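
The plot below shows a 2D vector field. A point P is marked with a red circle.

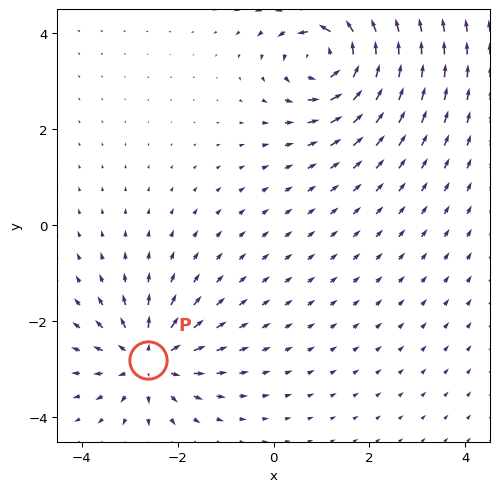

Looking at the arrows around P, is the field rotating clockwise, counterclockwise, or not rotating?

not rotating

Near P at (-2.6, -2.8) the arrows show no circulation. The curl there is ≈0.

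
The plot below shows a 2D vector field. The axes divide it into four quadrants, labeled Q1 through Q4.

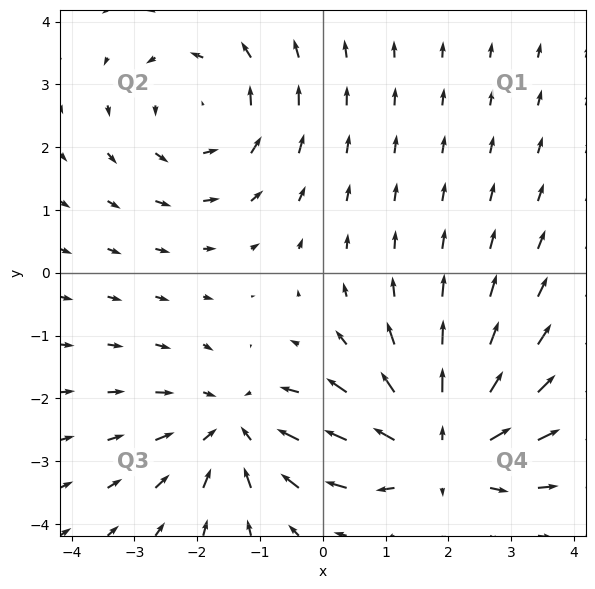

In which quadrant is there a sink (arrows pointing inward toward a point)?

The sink sits at approximately (-1.4, -2.5), which lies in quadrant Q3. The divergence there is about -3, negative as expected for a sink.

Q3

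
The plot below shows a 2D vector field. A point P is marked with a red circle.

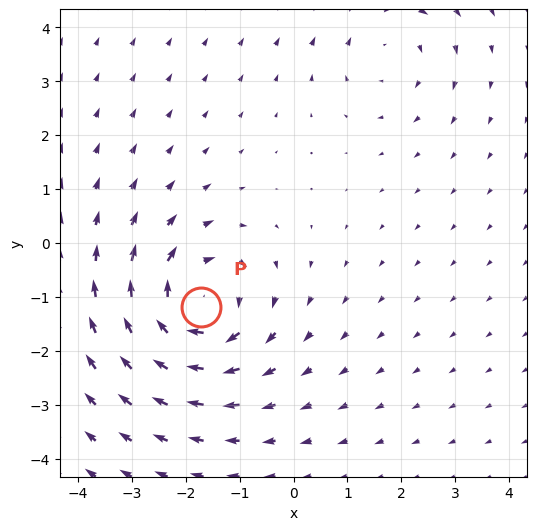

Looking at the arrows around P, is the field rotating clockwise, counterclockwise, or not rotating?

Near P at (-1.7, -1.2) the arrows circulate clockwise. The curl (z-component) there is about -5; negative curl means clockwise rotation.

clockwise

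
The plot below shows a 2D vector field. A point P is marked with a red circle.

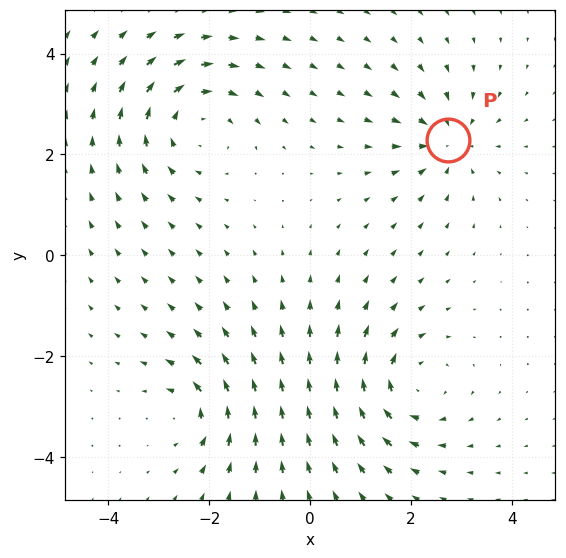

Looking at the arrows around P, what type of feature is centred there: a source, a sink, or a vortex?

sink

At P (2.7, 2.3) the arrows converge inward. Divergence about -4, curl ≈0 — negative divergence with near-zero curl is a sink.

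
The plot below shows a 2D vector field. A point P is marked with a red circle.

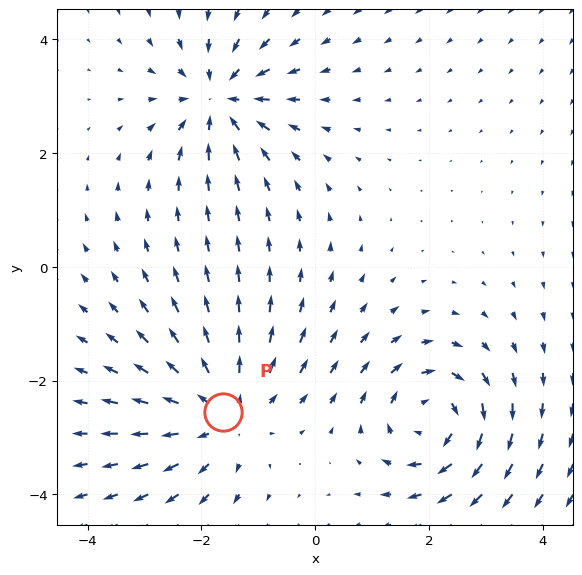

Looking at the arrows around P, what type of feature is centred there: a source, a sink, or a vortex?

source

At P (-1.6, -2.6) the arrows spread outward. Divergence about +4, curl ≈0 — positive divergence with near-zero curl is a source.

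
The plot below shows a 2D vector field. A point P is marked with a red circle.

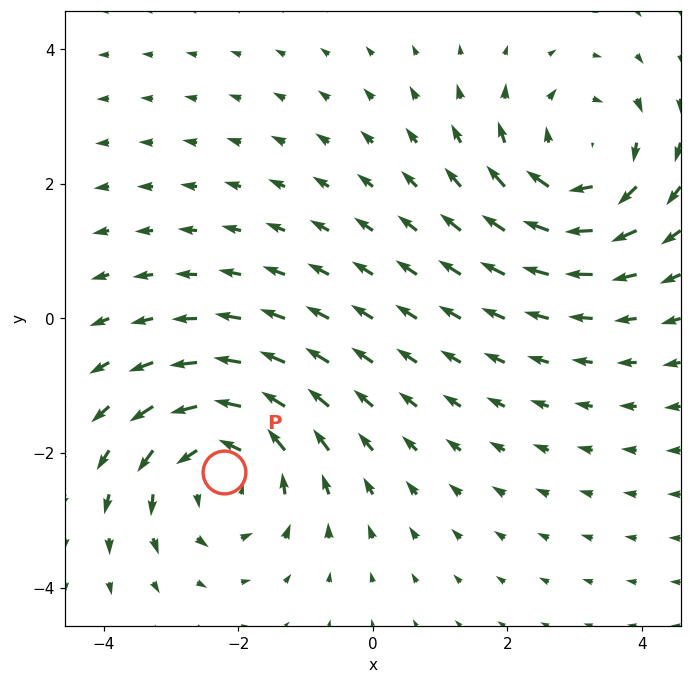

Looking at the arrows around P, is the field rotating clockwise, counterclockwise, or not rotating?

Near P at (-2.2, -2.3) the arrows circulate counterclockwise. The curl (z-component) there is about +4; positive curl means counterclockwise rotation.

counterclockwise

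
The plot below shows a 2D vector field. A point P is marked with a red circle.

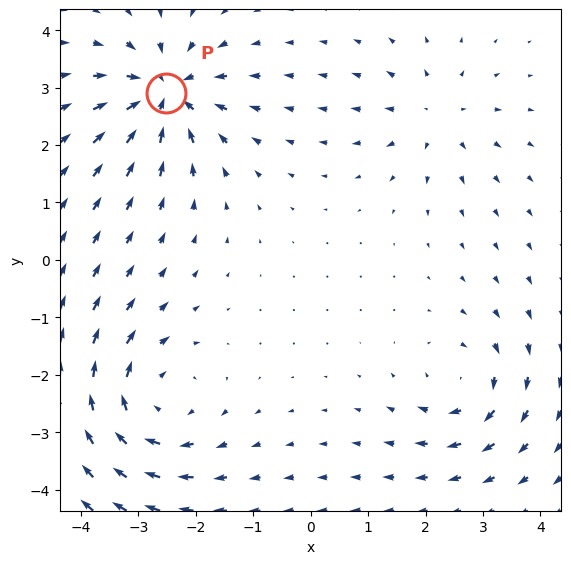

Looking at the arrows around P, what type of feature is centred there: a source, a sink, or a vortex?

sink

At P (-2.5, 2.9) the arrows converge inward. Divergence about -6, curl ≈0 — negative divergence with near-zero curl is a sink.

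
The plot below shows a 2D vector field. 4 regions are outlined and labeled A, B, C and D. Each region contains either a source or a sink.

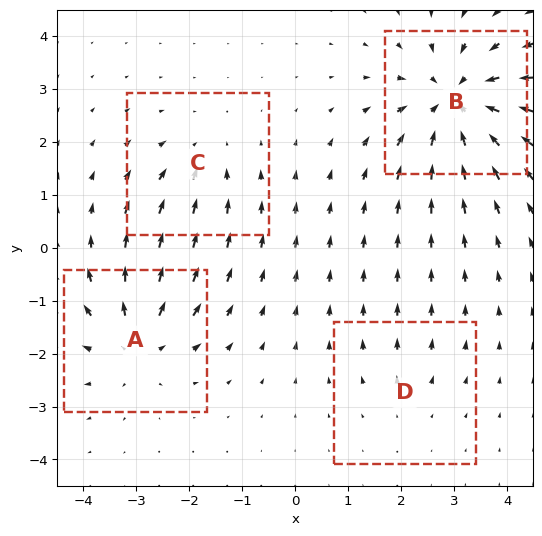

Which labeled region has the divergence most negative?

Divergence at each region's feature centre — A: about +5, B: about -7, C: about -3, D: about +2. Region B is most negative.

B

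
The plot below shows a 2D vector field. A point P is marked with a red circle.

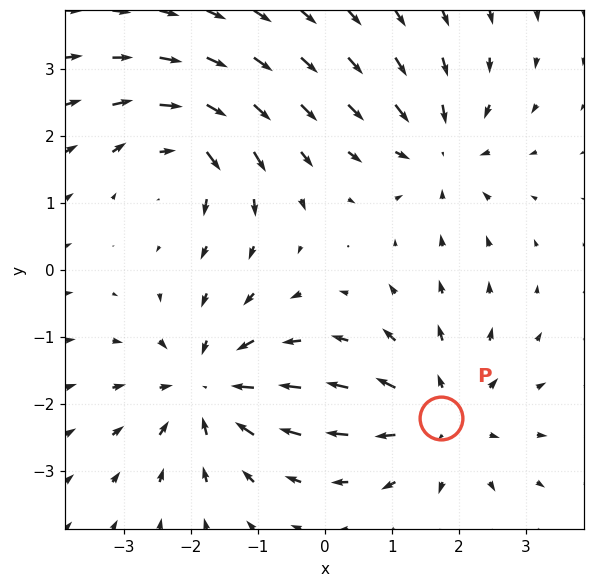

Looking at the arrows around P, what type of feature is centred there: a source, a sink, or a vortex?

source

At P (1.7, -2.2) the arrows spread outward. Divergence about +4, curl ≈0 — positive divergence with near-zero curl is a source.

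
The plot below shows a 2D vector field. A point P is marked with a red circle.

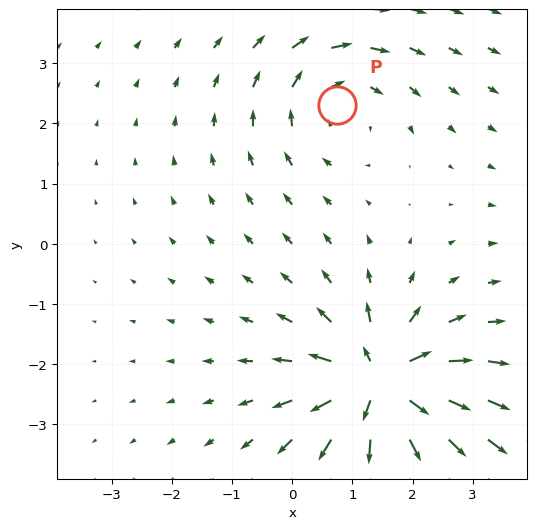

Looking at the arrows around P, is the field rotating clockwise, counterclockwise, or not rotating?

clockwise

Near P at (0.7, 2.3) the arrows circulate clockwise. The curl (z-component) there is about -3; negative curl means clockwise rotation.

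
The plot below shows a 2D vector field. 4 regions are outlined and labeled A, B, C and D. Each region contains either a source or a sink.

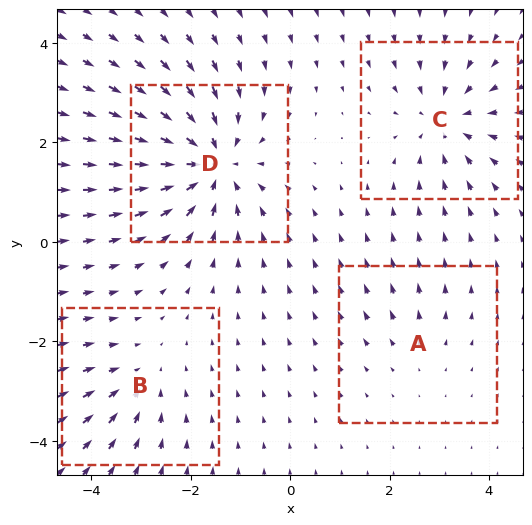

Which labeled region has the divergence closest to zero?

A

Divergence at each region's feature centre — A: about +2, B: about -3, C: about -4, D: about -7. Region A is closest to zero.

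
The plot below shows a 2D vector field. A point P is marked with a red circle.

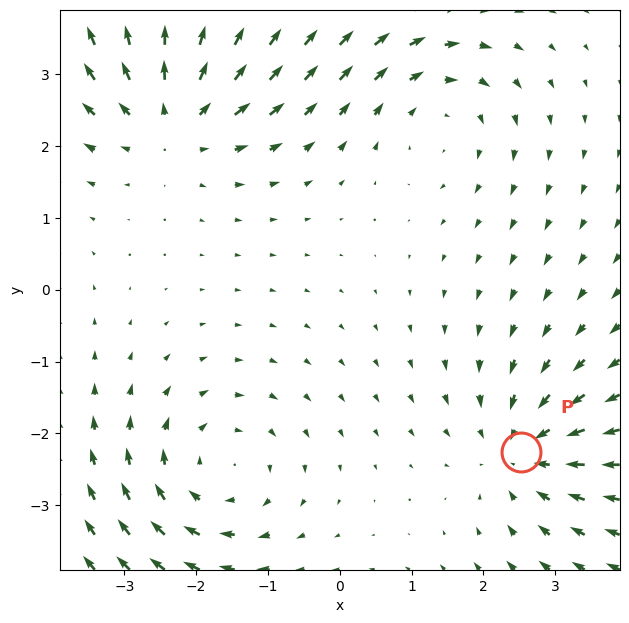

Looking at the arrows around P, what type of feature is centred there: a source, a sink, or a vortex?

sink

At P (2.5, -2.3) the arrows converge inward. Divergence about -4, curl ≈0 — negative divergence with near-zero curl is a sink.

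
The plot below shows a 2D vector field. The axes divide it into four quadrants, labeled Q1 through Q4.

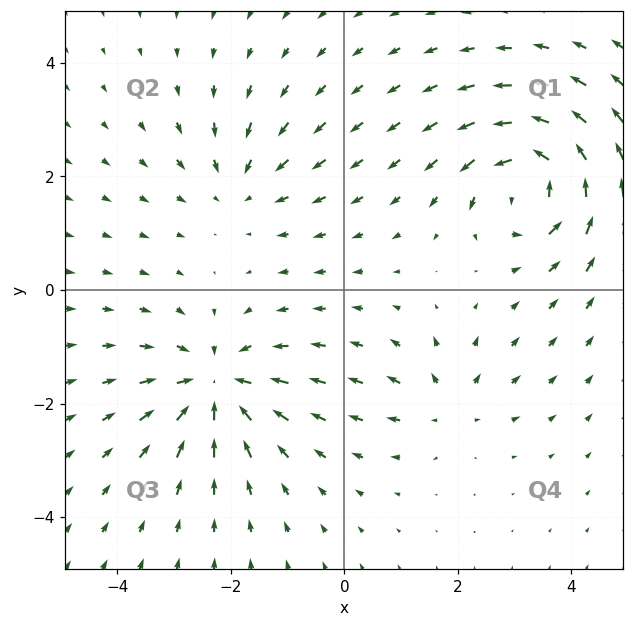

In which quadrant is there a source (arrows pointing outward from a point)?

Q4

The source sits at approximately (1.8, -2.0), which lies in quadrant Q4. The divergence there is about +3, positive as expected for a source.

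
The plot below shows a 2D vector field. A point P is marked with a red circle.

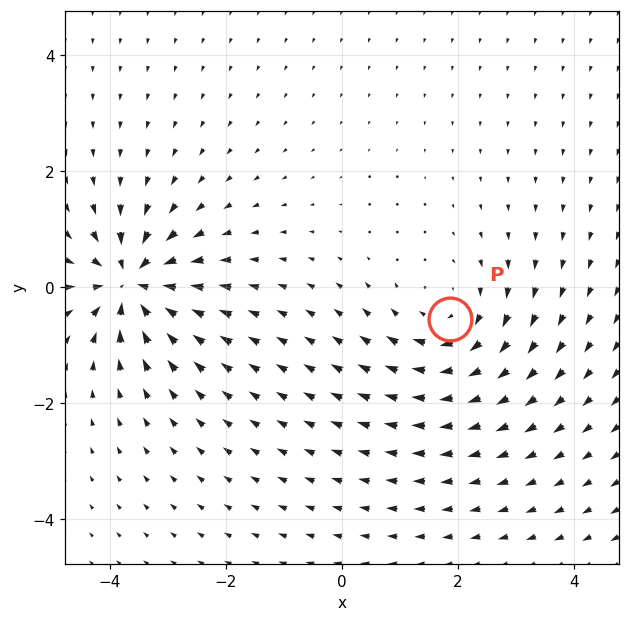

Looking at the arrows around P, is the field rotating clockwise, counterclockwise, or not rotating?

clockwise

Near P at (1.9, -0.6) the arrows circulate clockwise. The curl (z-component) there is about -3; negative curl means clockwise rotation.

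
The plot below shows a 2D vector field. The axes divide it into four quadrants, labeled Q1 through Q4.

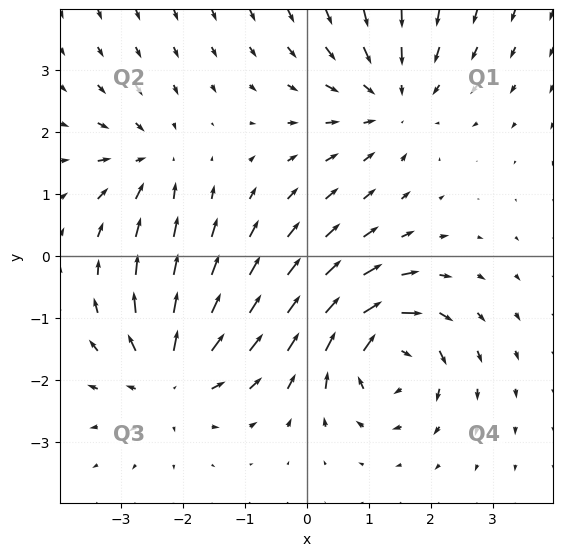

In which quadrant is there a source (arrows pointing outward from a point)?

Q3

The source sits at approximately (-2.2, -1.9), which lies in quadrant Q3. The divergence there is about +4, positive as expected for a source.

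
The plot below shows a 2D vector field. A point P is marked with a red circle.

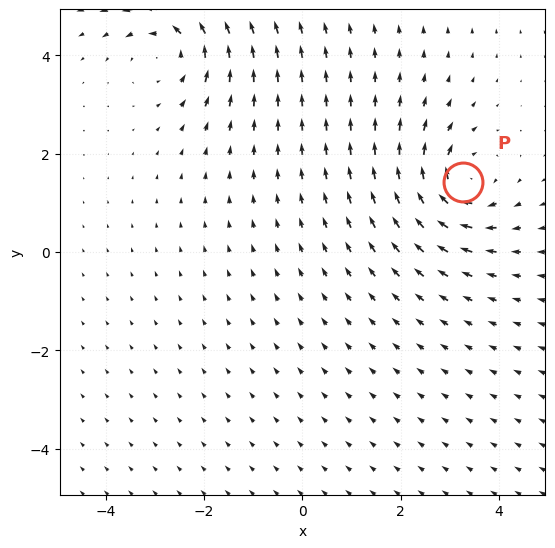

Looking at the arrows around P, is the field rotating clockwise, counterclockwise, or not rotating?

Near P at (3.3, 1.4) the arrows circulate clockwise. The curl (z-component) there is about -4; negative curl means clockwise rotation.

clockwise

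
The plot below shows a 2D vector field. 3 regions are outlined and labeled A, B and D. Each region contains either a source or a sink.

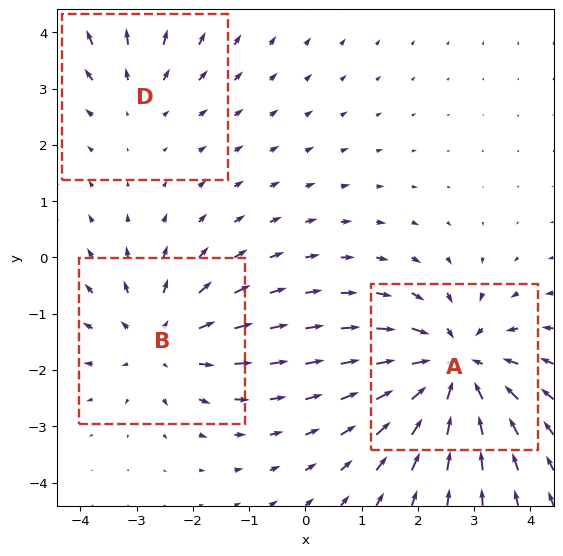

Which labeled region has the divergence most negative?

Divergence at each region's feature centre — A: about -4, B: about +3, D: about +2. Region A is most negative.

A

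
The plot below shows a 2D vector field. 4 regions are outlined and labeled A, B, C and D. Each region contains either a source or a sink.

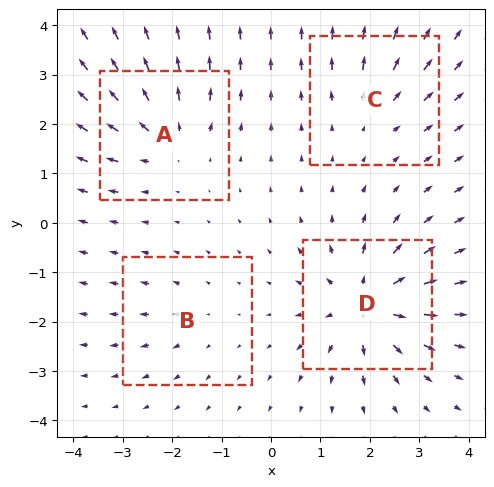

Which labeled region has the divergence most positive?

Divergence at each region's feature centre — A: about +5, B: about +2, C: about +3, D: about +8. Region D is most positive.

D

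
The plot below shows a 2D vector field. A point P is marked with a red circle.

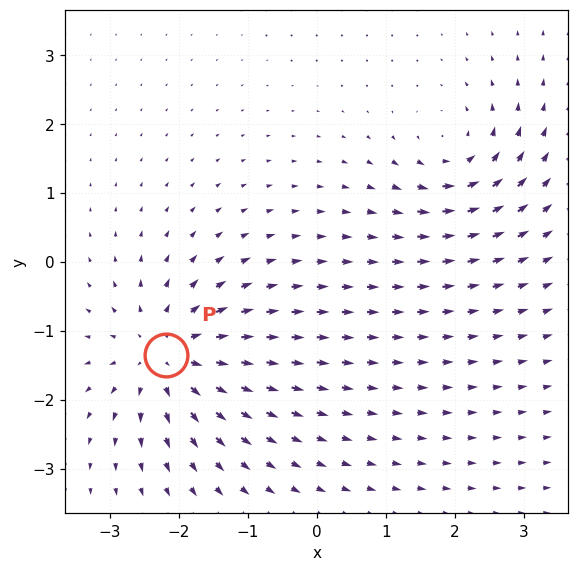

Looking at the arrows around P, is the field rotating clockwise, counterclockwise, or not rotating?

Near P at (-2.2, -1.4) the arrows show no circulation. The curl there is ≈0.

not rotating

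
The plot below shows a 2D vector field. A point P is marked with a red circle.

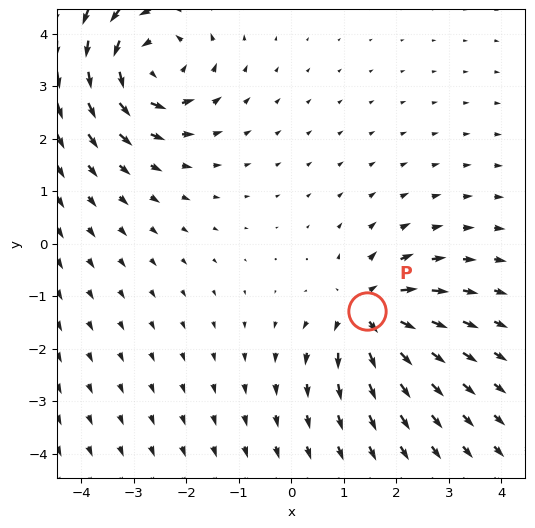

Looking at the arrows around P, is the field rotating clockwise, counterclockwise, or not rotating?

Near P at (1.4, -1.3) the arrows show no circulation. The curl there is ≈0.

not rotating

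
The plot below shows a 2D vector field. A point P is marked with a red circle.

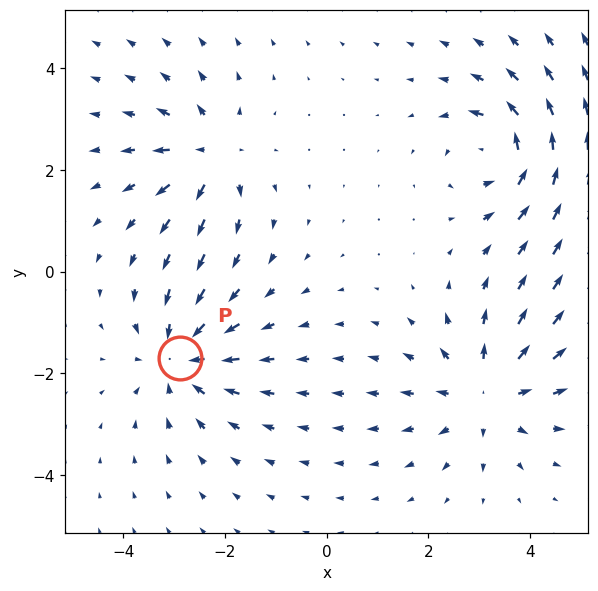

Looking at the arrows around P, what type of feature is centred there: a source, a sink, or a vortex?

At P (-2.9, -1.7) the arrows converge inward. Divergence about -4, curl ≈0 — negative divergence with near-zero curl is a sink.

sink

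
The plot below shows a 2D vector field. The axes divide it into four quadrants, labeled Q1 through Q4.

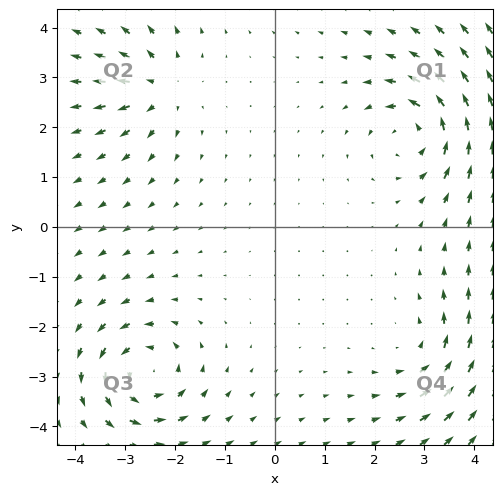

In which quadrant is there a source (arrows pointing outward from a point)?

The source sits at approximately (-2.3, 2.8), which lies in quadrant Q2. The divergence there is about +5, positive as expected for a source.

Q2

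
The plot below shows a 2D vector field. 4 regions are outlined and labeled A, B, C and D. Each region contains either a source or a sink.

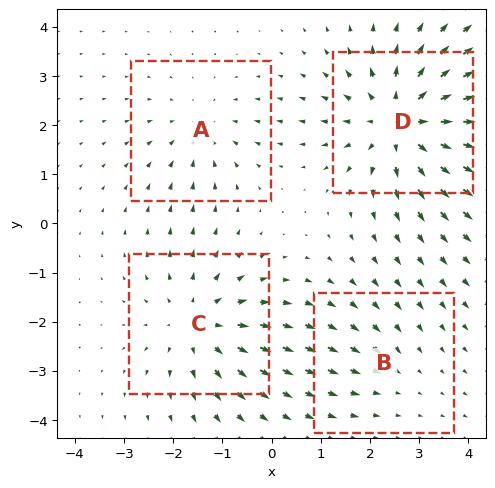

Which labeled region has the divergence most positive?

Divergence at each region's feature centre — A: about -3, B: about -2, C: about +4, D: about +6. Region D is most positive.

D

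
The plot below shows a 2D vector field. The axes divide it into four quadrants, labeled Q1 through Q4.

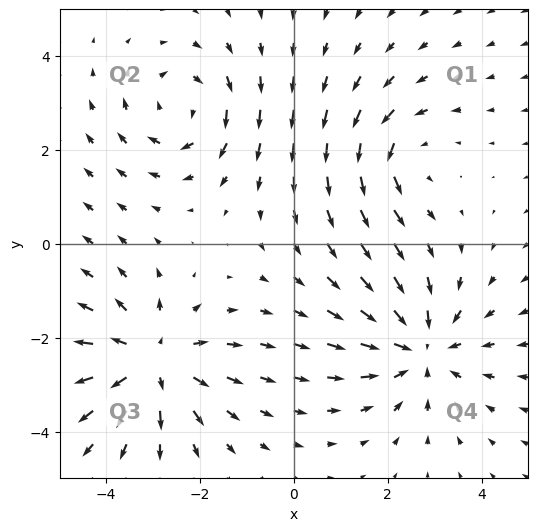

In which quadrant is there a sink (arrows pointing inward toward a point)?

The sink sits at approximately (2.7, -2.2), which lies in quadrant Q4. The divergence there is about -4, negative as expected for a sink.

Q4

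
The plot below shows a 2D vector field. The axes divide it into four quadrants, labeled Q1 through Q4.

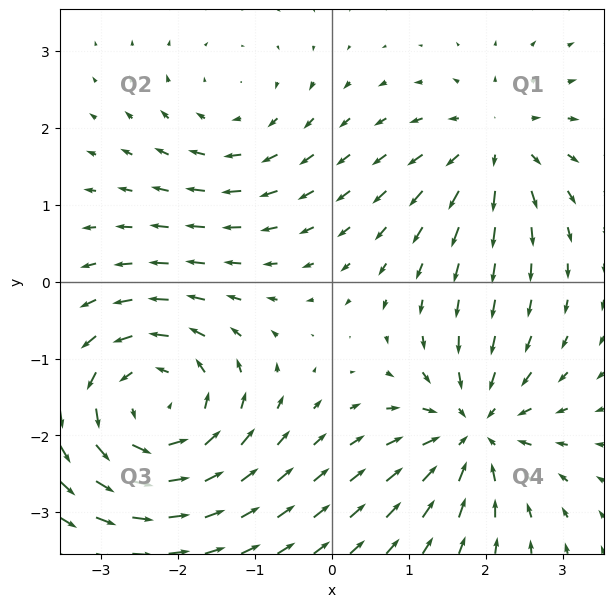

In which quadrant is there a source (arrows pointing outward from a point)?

The source sits at approximately (2.1, 1.8), which lies in quadrant Q1. The divergence there is about +4, positive as expected for a source.

Q1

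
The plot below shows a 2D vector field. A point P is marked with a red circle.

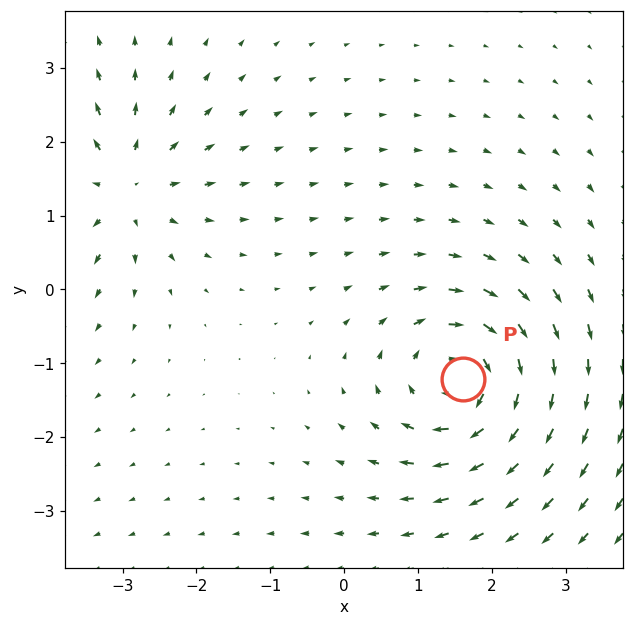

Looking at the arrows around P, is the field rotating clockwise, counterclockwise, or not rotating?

Near P at (1.6, -1.2) the arrows circulate clockwise. The curl (z-component) there is about -6; negative curl means clockwise rotation.

clockwise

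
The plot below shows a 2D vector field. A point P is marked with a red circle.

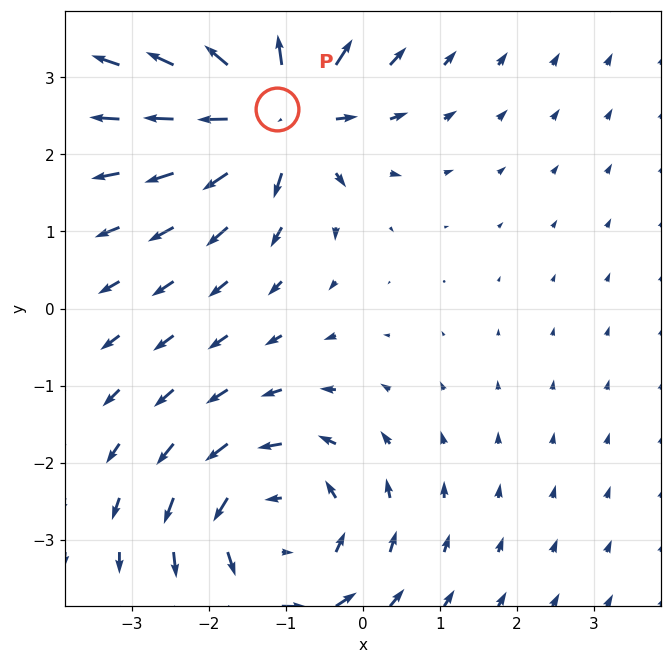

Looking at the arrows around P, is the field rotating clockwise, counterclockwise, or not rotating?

not rotating

Near P at (-1.1, 2.6) the arrows show no circulation. The curl there is ≈0.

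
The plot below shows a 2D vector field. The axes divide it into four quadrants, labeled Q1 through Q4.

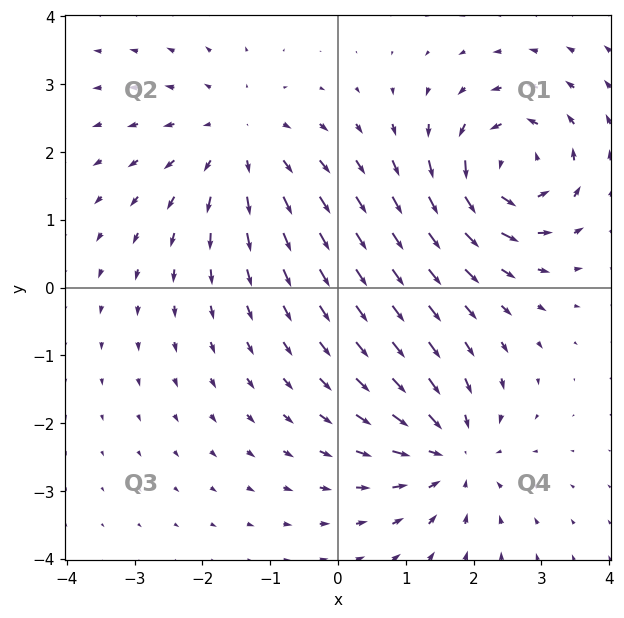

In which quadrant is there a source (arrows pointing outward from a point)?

The source sits at approximately (-1.5, 2.2), which lies in quadrant Q2. The divergence there is about +3, positive as expected for a source.

Q2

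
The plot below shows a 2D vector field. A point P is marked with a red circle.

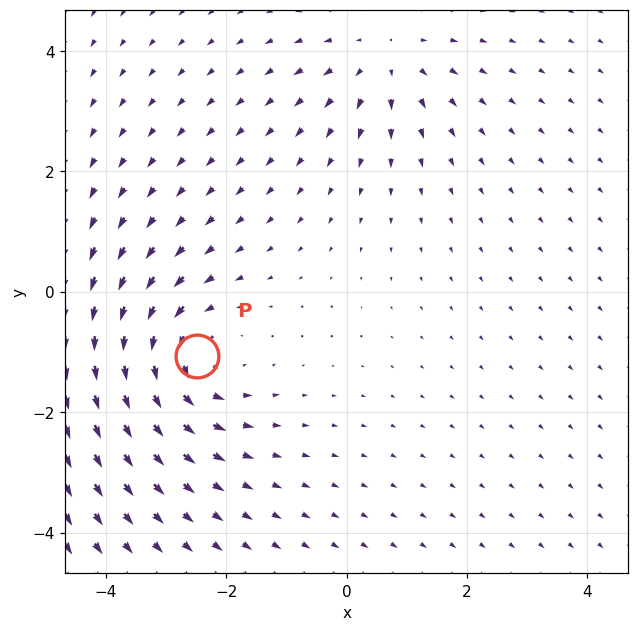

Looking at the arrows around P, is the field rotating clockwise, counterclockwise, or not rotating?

Near P at (-2.5, -1.1) the arrows circulate counterclockwise. The curl (z-component) there is about +4; positive curl means counterclockwise rotation.

counterclockwise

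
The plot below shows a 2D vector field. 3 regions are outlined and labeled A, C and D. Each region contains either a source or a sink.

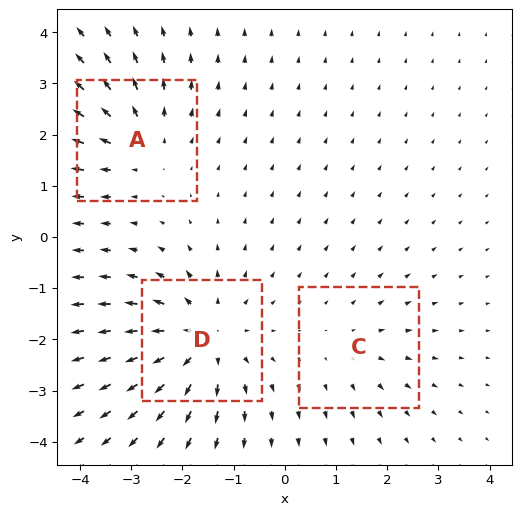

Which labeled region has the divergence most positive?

Divergence at each region's feature centre — A: about +3, C: about +2, D: about +4. Region D is most positive.

D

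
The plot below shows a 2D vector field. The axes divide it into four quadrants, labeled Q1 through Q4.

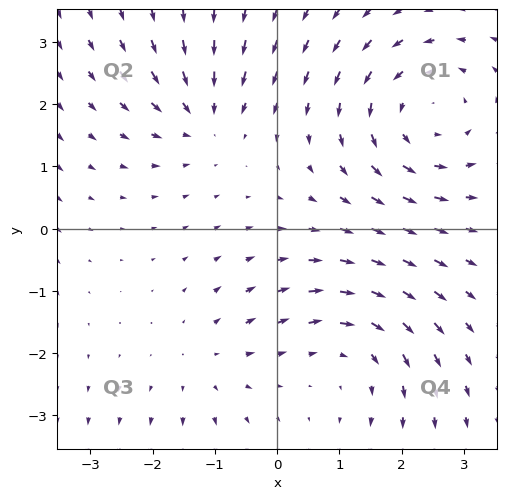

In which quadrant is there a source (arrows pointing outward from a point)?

Q3

The source sits at approximately (-1.1, -2.1), which lies in quadrant Q3. The divergence there is about +2, positive as expected for a source.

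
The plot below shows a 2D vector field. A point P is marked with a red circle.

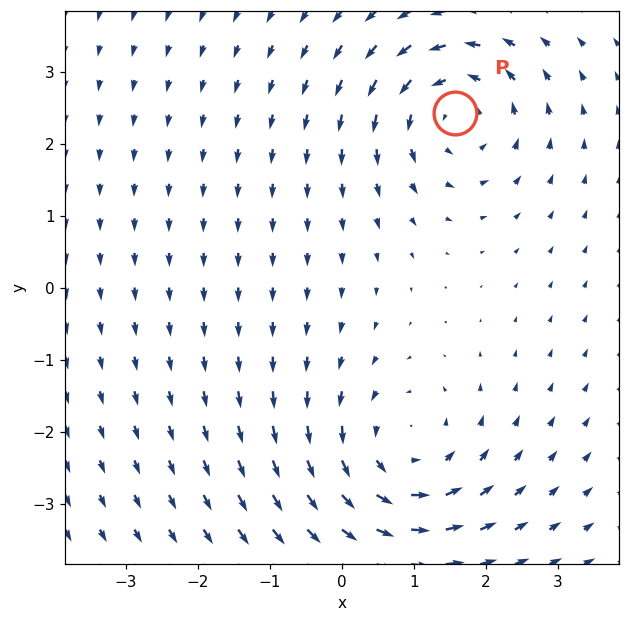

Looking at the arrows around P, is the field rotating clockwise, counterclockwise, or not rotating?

counterclockwise

Near P at (1.6, 2.4) the arrows circulate counterclockwise. The curl (z-component) there is about +4; positive curl means counterclockwise rotation.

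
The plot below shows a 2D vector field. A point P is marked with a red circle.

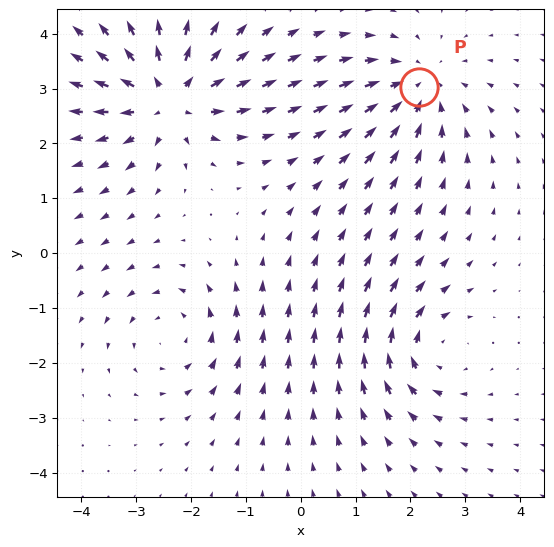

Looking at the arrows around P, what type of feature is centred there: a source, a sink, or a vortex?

sink

At P (2.2, 3.0) the arrows converge inward. Divergence about -4, curl ≈0 — negative divergence with near-zero curl is a sink.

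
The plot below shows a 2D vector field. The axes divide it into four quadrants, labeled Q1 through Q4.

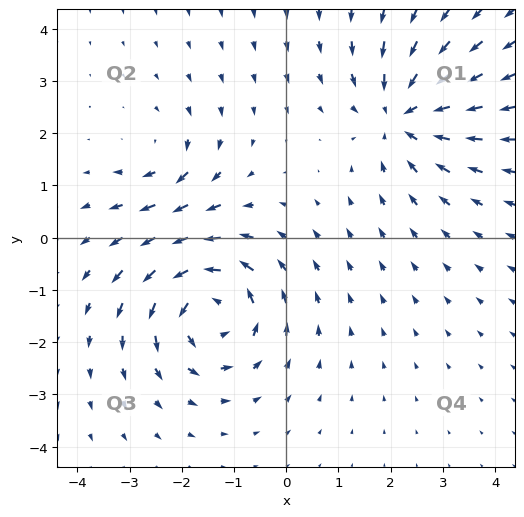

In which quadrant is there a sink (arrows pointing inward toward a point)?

Q1

The sink sits at approximately (2.2, 2.3), which lies in quadrant Q1. The divergence there is about -4, negative as expected for a sink.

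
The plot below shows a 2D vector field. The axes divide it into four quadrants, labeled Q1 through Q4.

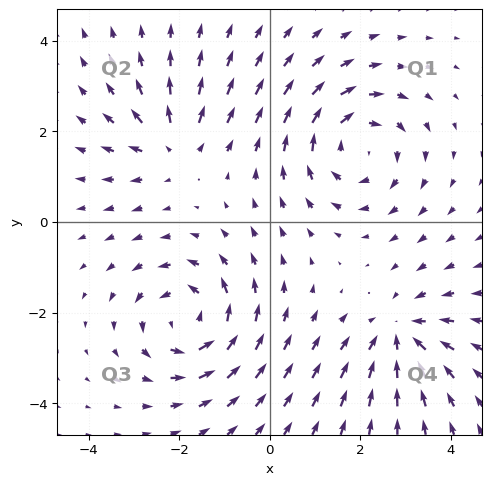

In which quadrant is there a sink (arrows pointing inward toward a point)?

The sink sits at approximately (2.9, -2.5), which lies in quadrant Q4. The divergence there is about -4, negative as expected for a sink.

Q4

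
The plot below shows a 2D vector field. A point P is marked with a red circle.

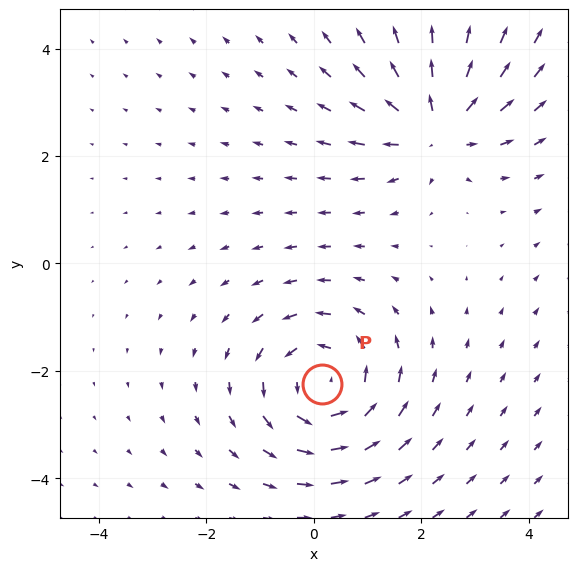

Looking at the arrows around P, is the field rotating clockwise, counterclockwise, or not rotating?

Near P at (0.2, -2.2) the arrows circulate counterclockwise. The curl (z-component) there is about +4; positive curl means counterclockwise rotation.

counterclockwise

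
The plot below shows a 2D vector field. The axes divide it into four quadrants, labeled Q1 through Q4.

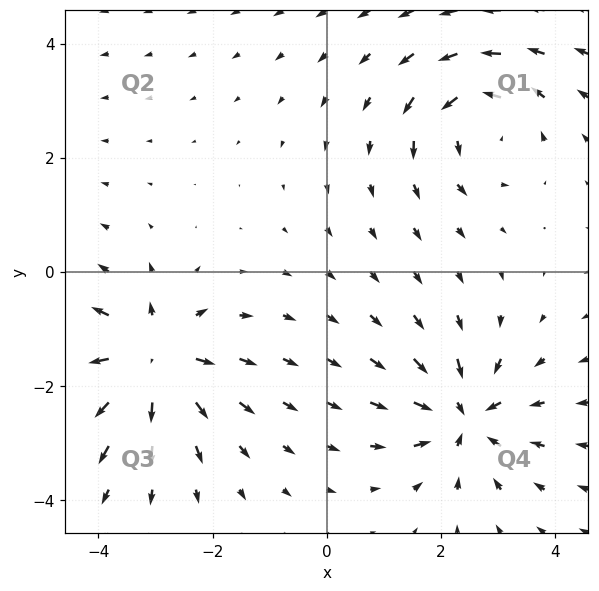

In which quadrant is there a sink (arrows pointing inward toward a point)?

The sink sits at approximately (2.4, -2.5), which lies in quadrant Q4. The divergence there is about -5, negative as expected for a sink.

Q4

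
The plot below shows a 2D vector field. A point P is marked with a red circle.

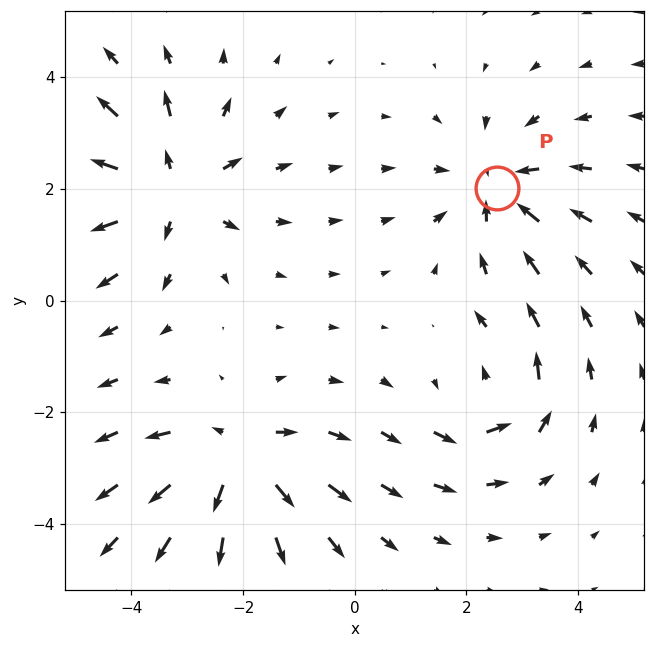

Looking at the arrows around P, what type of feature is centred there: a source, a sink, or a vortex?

sink

At P (2.5, 2.0) the arrows converge inward. Divergence about -4, curl ≈0 — negative divergence with near-zero curl is a sink.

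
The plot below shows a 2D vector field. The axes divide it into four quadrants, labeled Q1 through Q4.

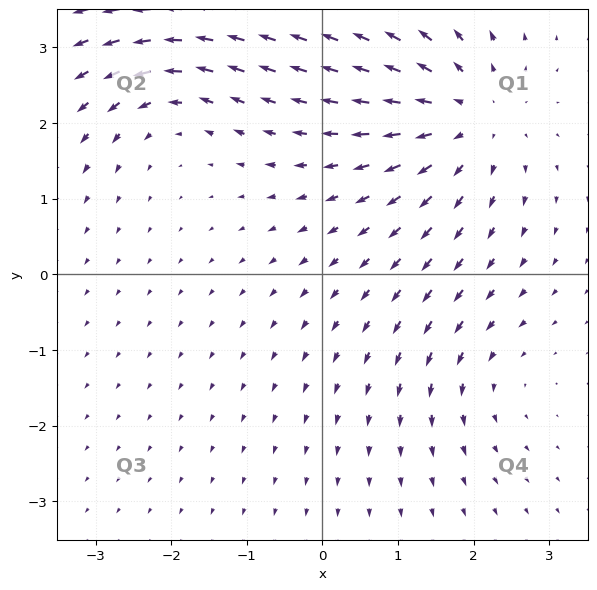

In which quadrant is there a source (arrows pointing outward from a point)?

The source sits at approximately (1.9, 2.1), which lies in quadrant Q1. The divergence there is about +4, positive as expected for a source.

Q1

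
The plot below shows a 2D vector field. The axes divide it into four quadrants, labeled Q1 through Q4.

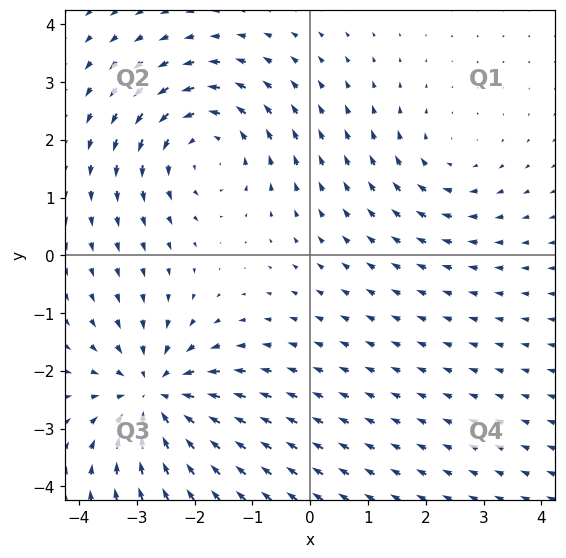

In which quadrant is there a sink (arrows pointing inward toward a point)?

Q3

The sink sits at approximately (-2.7, -2.4), which lies in quadrant Q3. The divergence there is about -5, negative as expected for a sink.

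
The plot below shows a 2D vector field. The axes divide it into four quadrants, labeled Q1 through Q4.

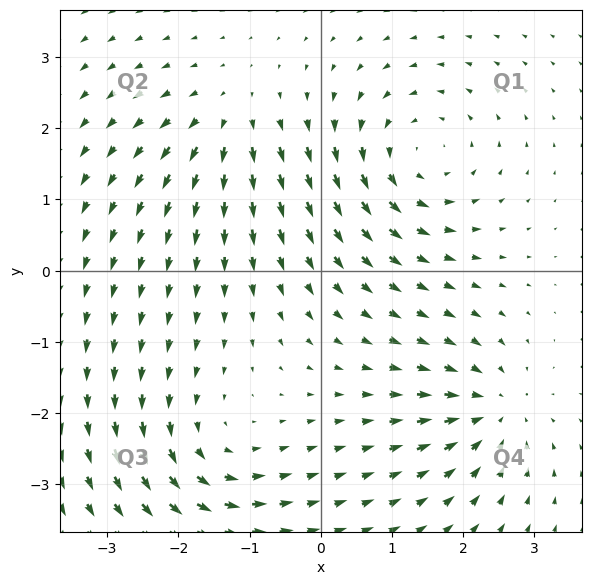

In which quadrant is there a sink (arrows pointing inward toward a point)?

The sink sits at approximately (2.4, -2.0), which lies in quadrant Q4. The divergence there is about -5, negative as expected for a sink.

Q4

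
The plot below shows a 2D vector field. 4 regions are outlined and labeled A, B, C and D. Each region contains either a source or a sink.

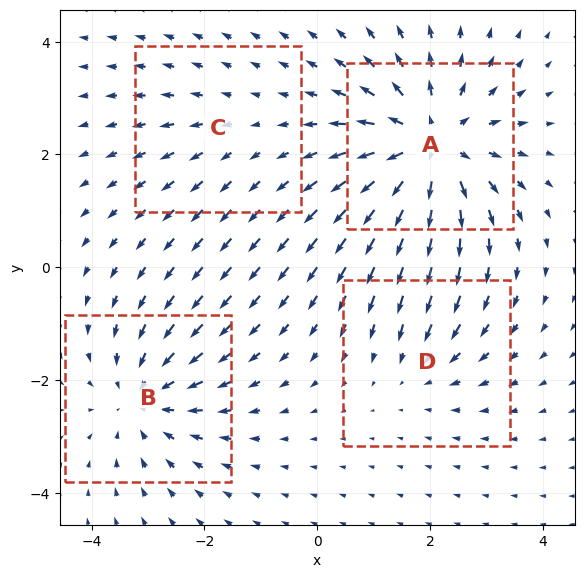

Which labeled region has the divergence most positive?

Divergence at each region's feature centre — A: about +7, B: about -4, C: about +2, D: about -3. Region A is most positive.

A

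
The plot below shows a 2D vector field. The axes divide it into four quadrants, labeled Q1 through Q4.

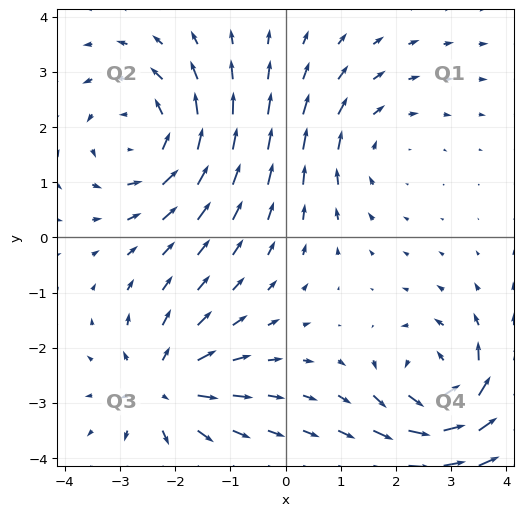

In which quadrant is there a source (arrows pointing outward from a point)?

The source sits at approximately (-2.2, -2.7), which lies in quadrant Q3. The divergence there is about +4, positive as expected for a source.

Q3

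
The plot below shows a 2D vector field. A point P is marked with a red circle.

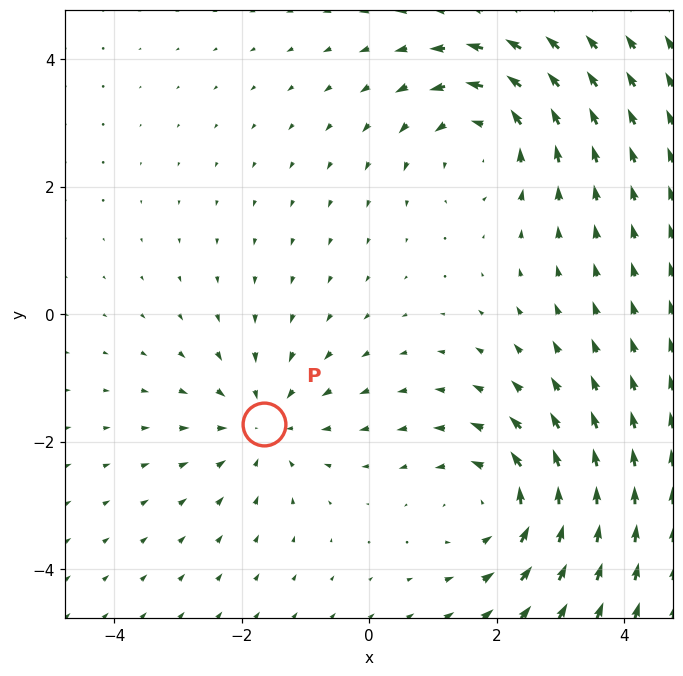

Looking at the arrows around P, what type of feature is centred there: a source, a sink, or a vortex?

At P (-1.7, -1.7) the arrows converge inward. Divergence about -3, curl ≈0 — negative divergence with near-zero curl is a sink.

sink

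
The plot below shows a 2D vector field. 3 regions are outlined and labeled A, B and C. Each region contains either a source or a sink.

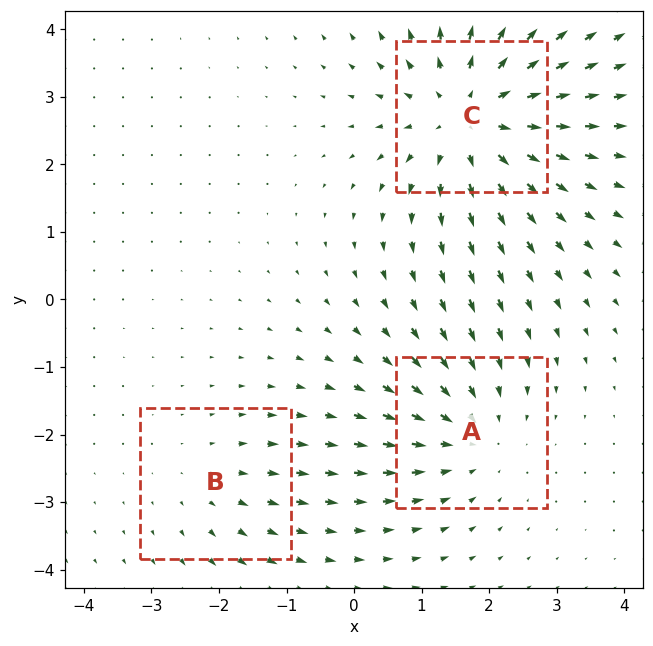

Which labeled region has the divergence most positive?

C

Divergence at each region's feature centre — A: about -3, B: about +1, C: about +4. Region C is most positive.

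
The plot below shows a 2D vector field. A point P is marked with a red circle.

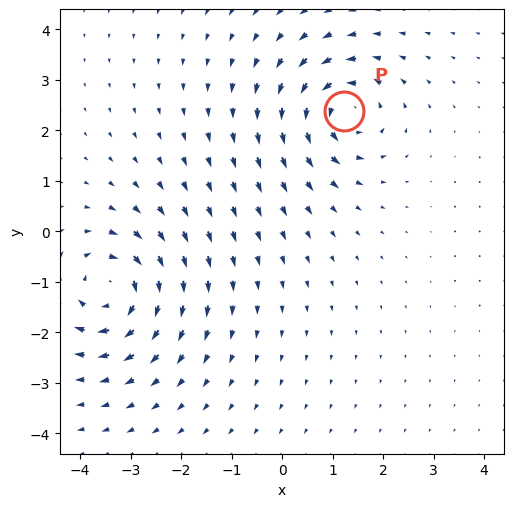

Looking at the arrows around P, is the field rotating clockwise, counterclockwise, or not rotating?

counterclockwise

Near P at (1.2, 2.4) the arrows circulate counterclockwise. The curl (z-component) there is about +5; positive curl means counterclockwise rotation.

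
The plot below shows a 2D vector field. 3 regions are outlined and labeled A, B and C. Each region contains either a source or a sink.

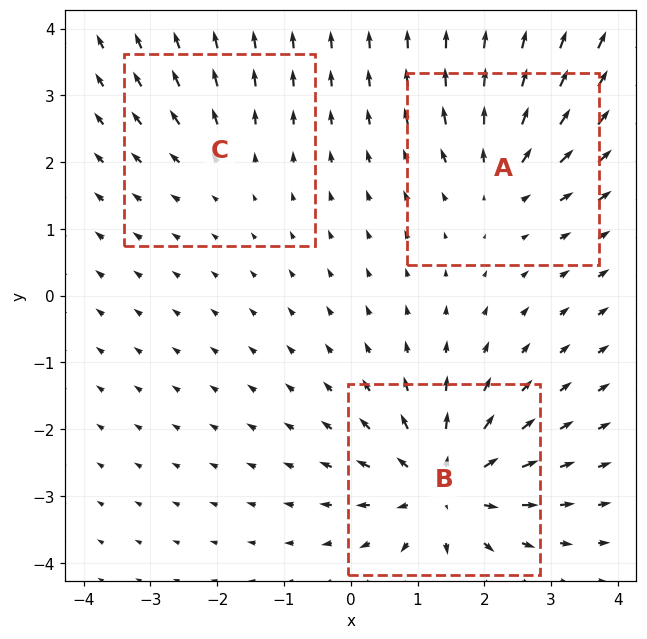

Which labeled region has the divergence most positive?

Divergence at each region's feature centre — A: about +3, B: about +5, C: about +2. Region B is most positive.

B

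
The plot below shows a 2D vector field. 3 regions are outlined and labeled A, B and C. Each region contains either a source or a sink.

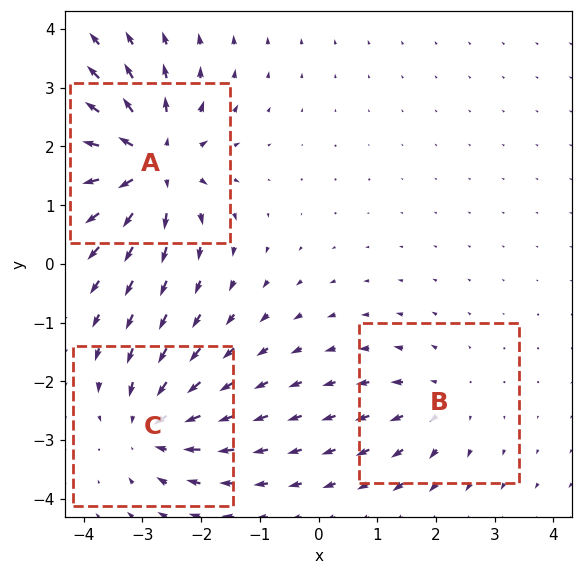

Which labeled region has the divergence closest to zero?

B

Divergence at each region's feature centre — A: about +5, B: about +2, C: about -4. Region B is closest to zero.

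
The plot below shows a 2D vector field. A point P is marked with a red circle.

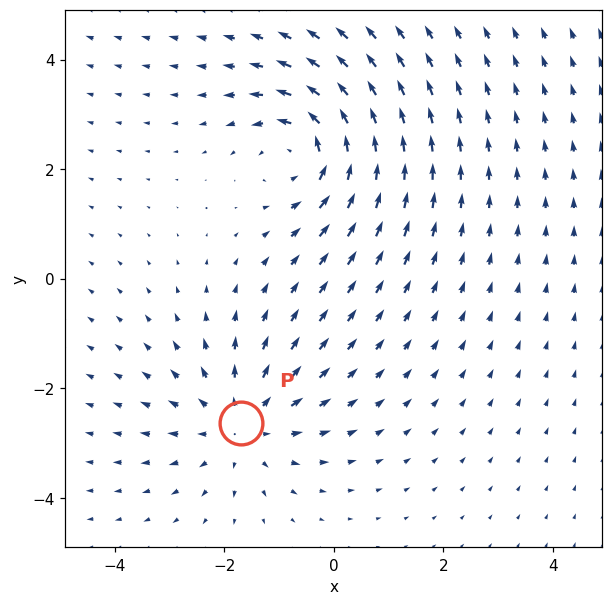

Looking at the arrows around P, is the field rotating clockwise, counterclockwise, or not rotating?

not rotating

Near P at (-1.7, -2.6) the arrows show no circulation. The curl there is ≈0.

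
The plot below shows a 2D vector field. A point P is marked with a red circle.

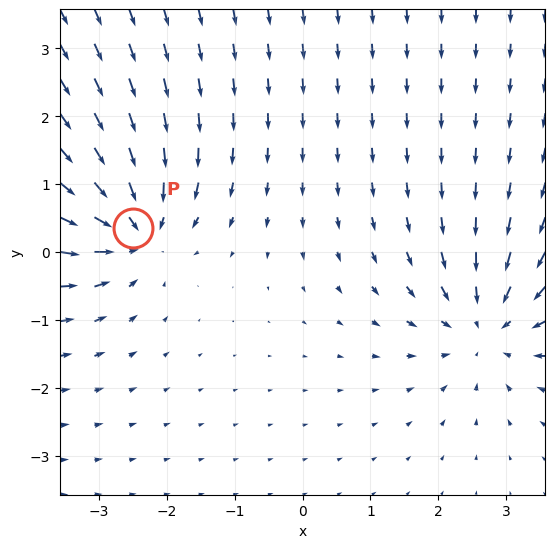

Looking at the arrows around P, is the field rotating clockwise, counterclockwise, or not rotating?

Near P at (-2.5, 0.4) the arrows show no circulation. The curl there is ≈0.

not rotating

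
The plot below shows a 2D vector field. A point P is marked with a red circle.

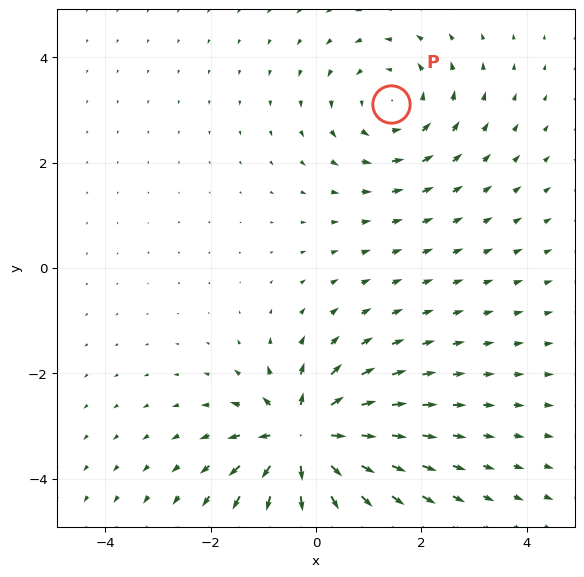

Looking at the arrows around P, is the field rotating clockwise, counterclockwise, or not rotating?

counterclockwise

Near P at (1.4, 3.1) the arrows circulate counterclockwise. The curl (z-component) there is about +3; positive curl means counterclockwise rotation.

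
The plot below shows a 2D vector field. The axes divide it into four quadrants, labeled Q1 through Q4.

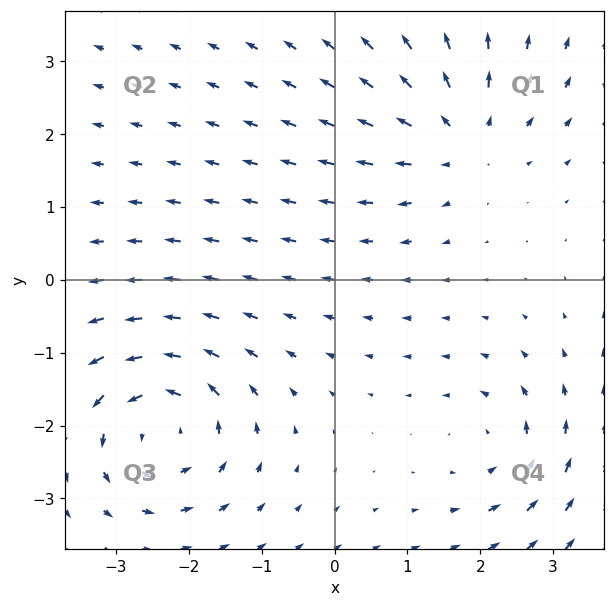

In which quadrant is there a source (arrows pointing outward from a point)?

Q1

The source sits at approximately (1.7, 2.0), which lies in quadrant Q1. The divergence there is about +4, positive as expected for a source.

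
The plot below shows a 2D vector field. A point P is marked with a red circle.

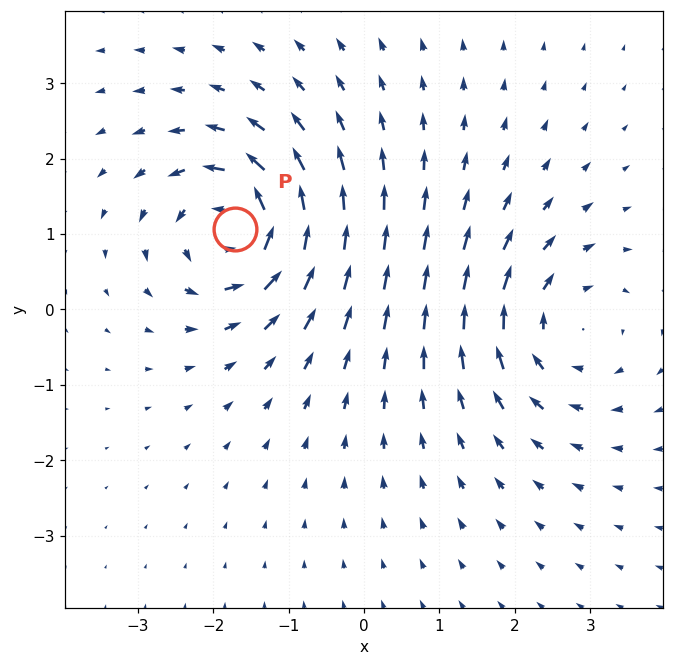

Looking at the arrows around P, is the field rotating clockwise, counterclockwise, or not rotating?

counterclockwise

Near P at (-1.7, 1.1) the arrows circulate counterclockwise. The curl (z-component) there is about +6; positive curl means counterclockwise rotation.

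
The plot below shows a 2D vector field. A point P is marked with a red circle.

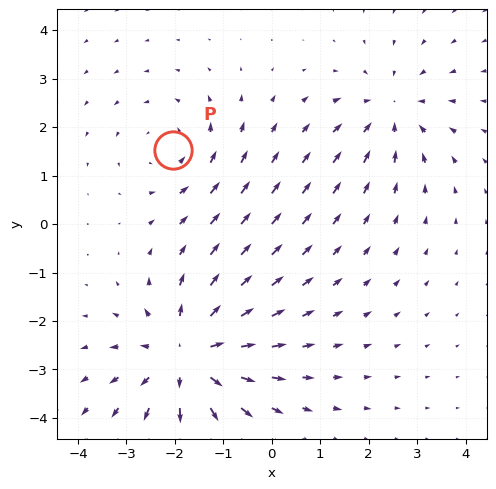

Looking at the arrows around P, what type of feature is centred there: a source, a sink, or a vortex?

At P (-2.0, 1.5) the arrows circulate counterclockwise. Divergence ≈0, curl about +2 — near-zero divergence with nonzero curl is a vortex.

vortex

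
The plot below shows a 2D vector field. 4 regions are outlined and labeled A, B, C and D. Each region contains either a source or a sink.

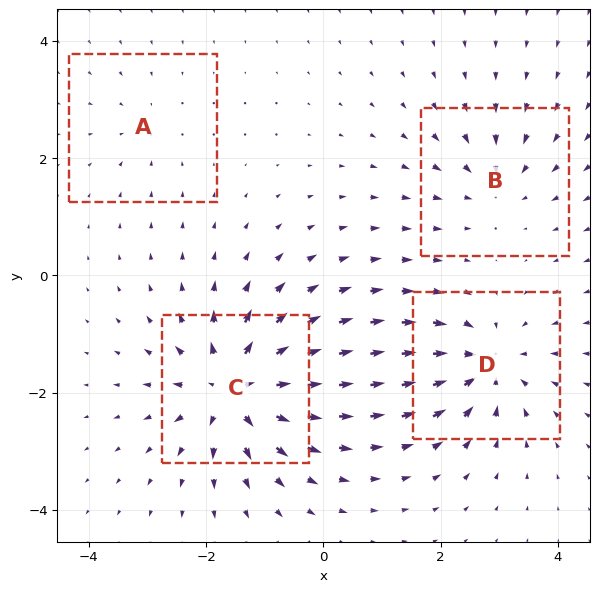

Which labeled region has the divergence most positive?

Divergence at each region's feature centre — A: about -2, B: about -4, C: about +8, D: about -6. Region C is most positive.

C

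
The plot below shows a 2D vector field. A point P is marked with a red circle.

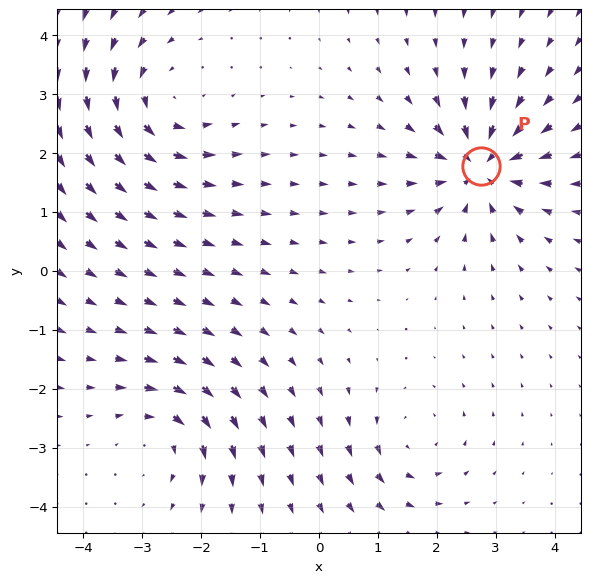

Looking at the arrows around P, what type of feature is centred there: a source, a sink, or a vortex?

sink

At P (2.8, 1.8) the arrows converge inward. Divergence about -7, curl ≈0 — negative divergence with near-zero curl is a sink.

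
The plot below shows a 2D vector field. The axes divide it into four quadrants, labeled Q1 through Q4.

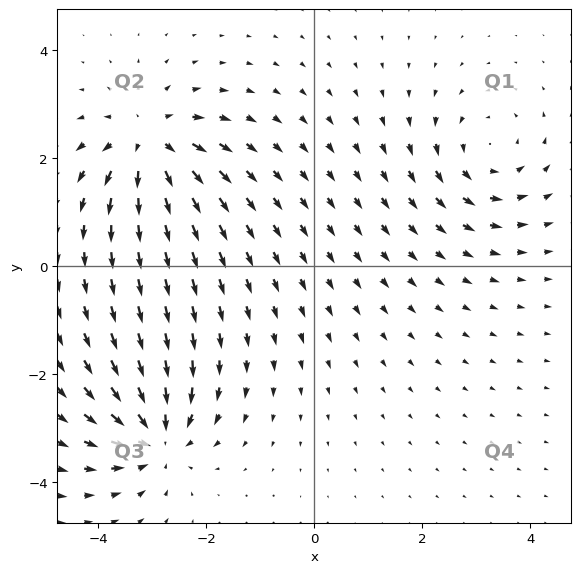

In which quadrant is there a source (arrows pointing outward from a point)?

The source sits at approximately (-3.1, 2.3), which lies in quadrant Q2. The divergence there is about +6, positive as expected for a source.

Q2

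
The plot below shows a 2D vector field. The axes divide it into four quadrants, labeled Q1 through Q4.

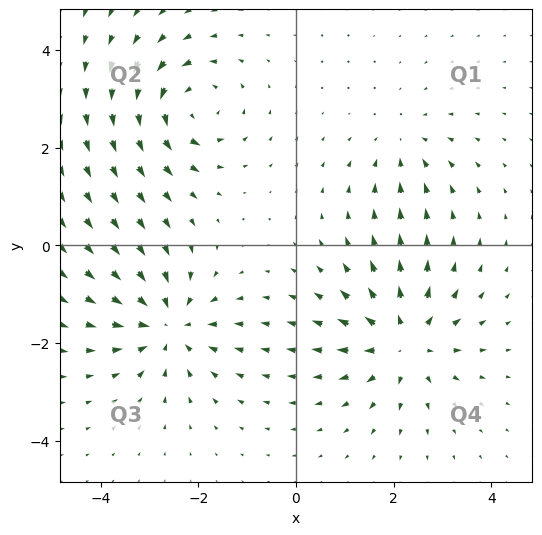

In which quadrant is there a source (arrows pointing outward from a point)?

The source sits at approximately (2.2, -2.0), which lies in quadrant Q4. The divergence there is about +5, positive as expected for a source.

Q4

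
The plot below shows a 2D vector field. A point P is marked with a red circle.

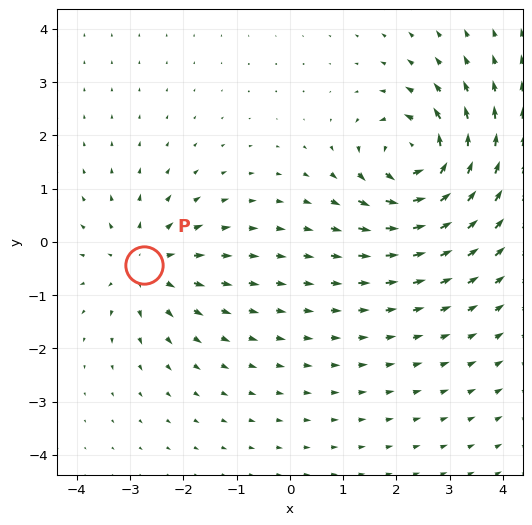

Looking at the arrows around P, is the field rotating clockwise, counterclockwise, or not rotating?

not rotating

Near P at (-2.7, -0.4) the arrows show no circulation. The curl there is ≈0.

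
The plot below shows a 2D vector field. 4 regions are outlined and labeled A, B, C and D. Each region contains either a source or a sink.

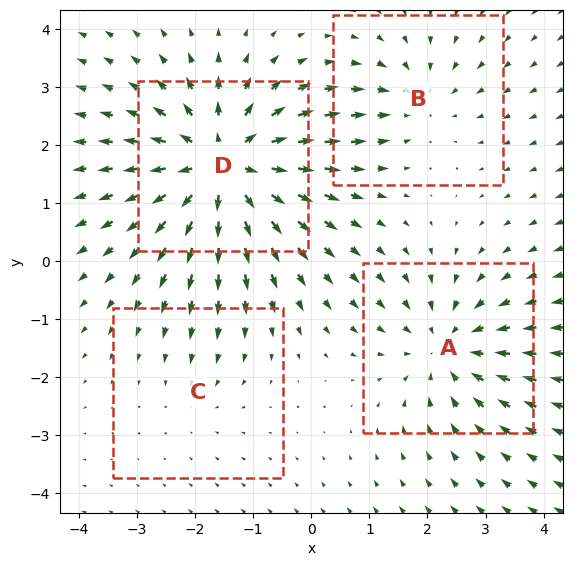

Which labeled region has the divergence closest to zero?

C

Divergence at each region's feature centre — A: about -4, B: about -3, C: about -2, D: about +7. Region C is closest to zero.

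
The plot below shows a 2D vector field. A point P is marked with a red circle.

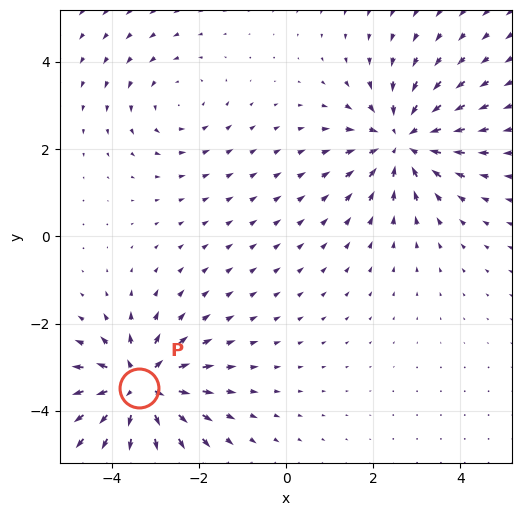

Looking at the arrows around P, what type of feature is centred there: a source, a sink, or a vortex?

At P (-3.4, -3.5) the arrows spread outward. Divergence about +5, curl ≈0 — positive divergence with near-zero curl is a source.

source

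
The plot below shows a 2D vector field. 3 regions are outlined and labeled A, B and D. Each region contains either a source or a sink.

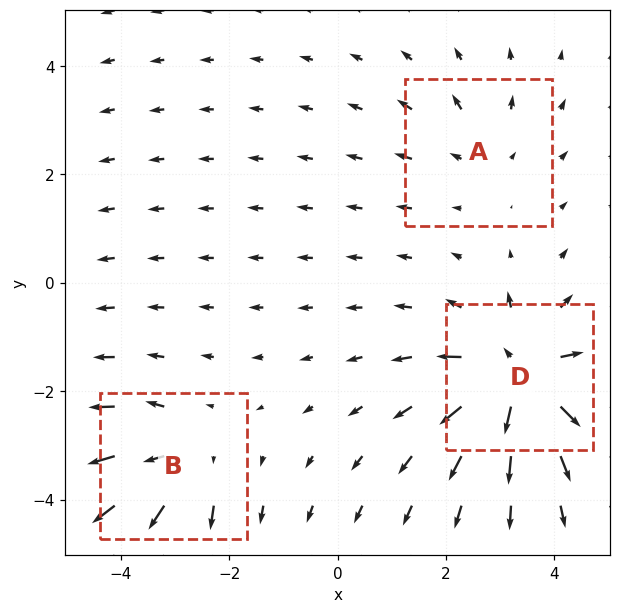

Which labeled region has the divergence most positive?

D

Divergence at each region's feature centre — A: about +2, B: about +3, D: about +5. Region D is most positive.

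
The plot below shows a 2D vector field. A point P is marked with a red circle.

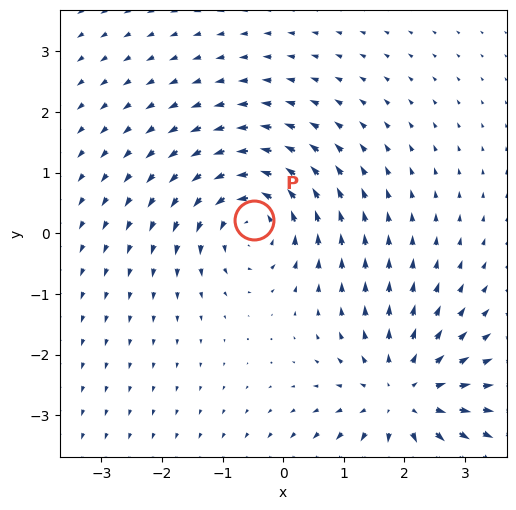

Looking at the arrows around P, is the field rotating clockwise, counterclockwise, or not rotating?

Near P at (-0.5, 0.2) the arrows circulate counterclockwise. The curl (z-component) there is about +5; positive curl means counterclockwise rotation.

counterclockwise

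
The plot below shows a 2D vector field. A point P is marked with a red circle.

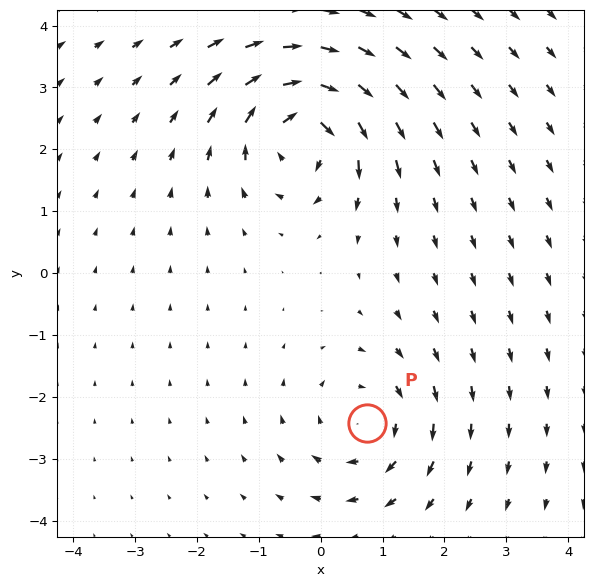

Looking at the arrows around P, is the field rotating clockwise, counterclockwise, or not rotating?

clockwise

Near P at (0.8, -2.4) the arrows circulate clockwise. The curl (z-component) there is about -3; negative curl means clockwise rotation.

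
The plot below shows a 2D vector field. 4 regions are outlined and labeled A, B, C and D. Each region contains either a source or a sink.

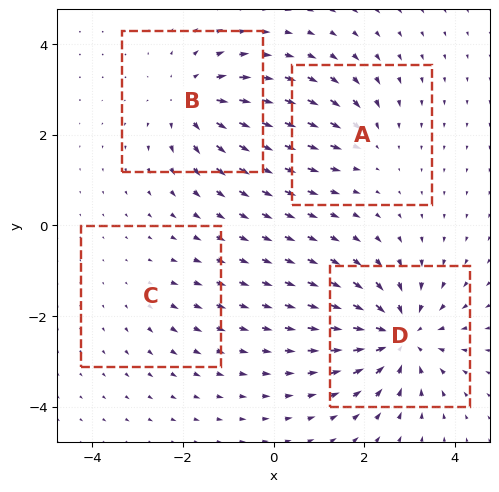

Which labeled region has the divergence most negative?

D

Divergence at each region's feature centre — A: about -3, B: about +5, C: about +2, D: about -7. Region D is most negative.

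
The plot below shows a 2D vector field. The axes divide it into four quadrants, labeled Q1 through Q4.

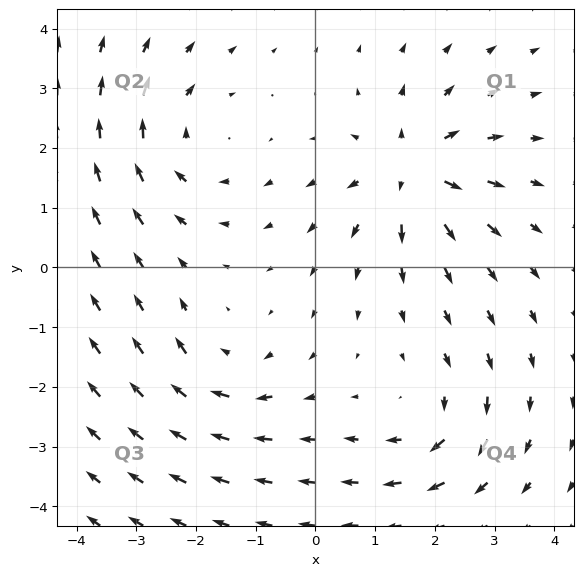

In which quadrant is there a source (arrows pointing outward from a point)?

The source sits at approximately (1.6, 1.6), which lies in quadrant Q1. The divergence there is about +6, positive as expected for a source.

Q1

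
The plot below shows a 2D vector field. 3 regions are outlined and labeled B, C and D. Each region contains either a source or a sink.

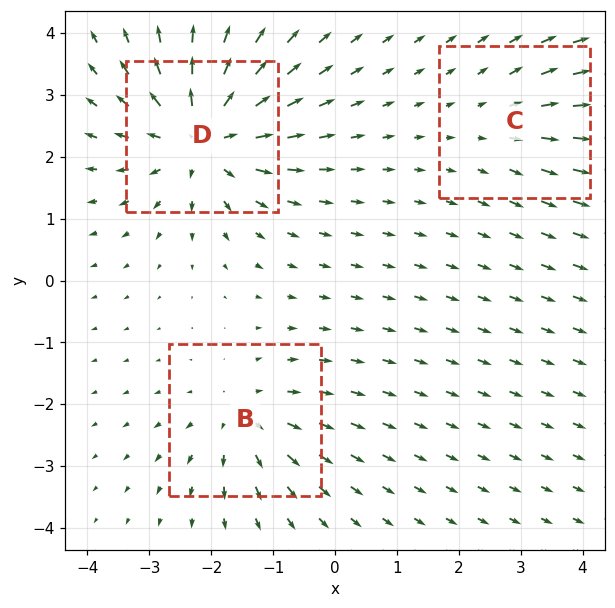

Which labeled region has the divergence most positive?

D

Divergence at each region's feature centre — B: about +3, C: about +2, D: about +6. Region D is most positive.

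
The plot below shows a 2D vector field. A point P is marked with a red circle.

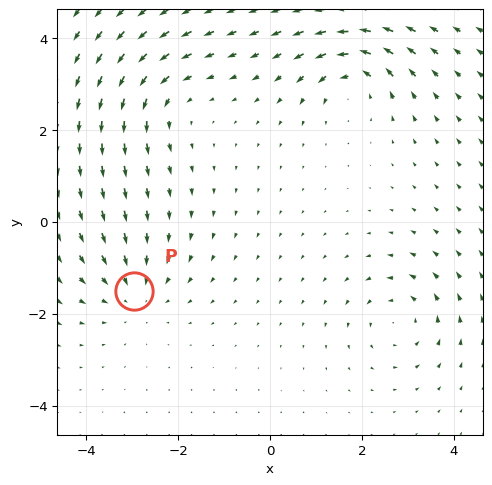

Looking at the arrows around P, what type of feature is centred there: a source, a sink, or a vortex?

At P (-2.9, -1.5) the arrows converge inward. Divergence about -3, curl ≈0 — negative divergence with near-zero curl is a sink.

sink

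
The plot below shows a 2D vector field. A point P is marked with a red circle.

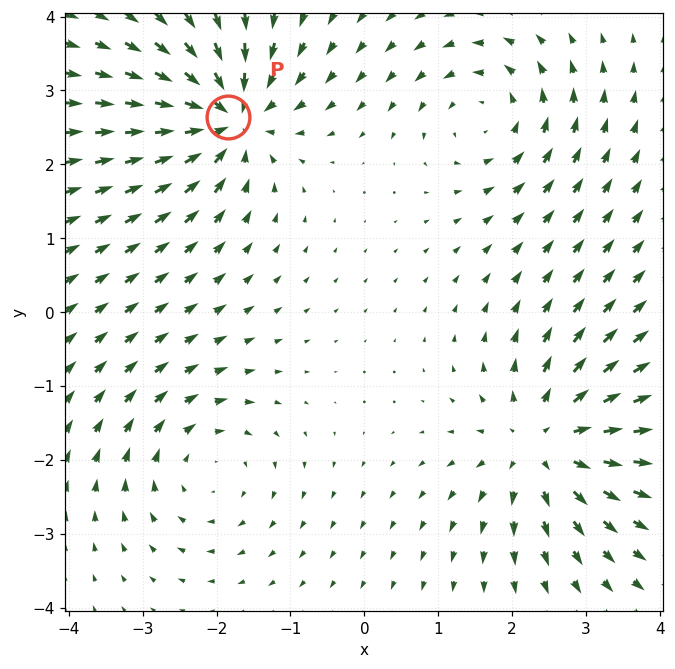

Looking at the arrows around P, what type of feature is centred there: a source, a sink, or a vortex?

sink

At P (-1.8, 2.6) the arrows converge inward. Divergence about -5, curl ≈0 — negative divergence with near-zero curl is a sink.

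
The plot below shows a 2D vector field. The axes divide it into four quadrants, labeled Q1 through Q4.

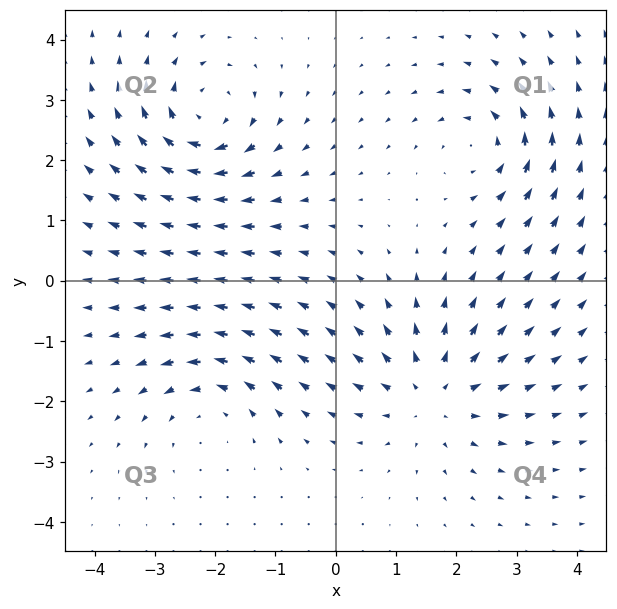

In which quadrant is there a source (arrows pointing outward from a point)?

The source sits at approximately (1.6, -1.9), which lies in quadrant Q4. The divergence there is about +4, positive as expected for a source.

Q4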